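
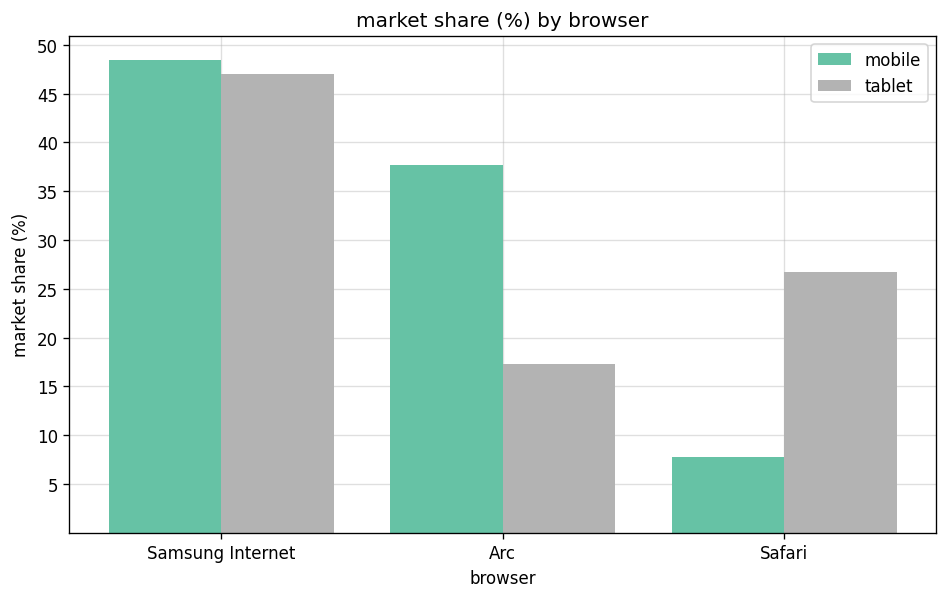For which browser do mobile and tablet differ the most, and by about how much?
Arc: mobile ≈ 40, tablet ≈ 15 → gap ≈ 25. Next-largest (Safari) is only ≈ 15.

Arc, ≈ 25 %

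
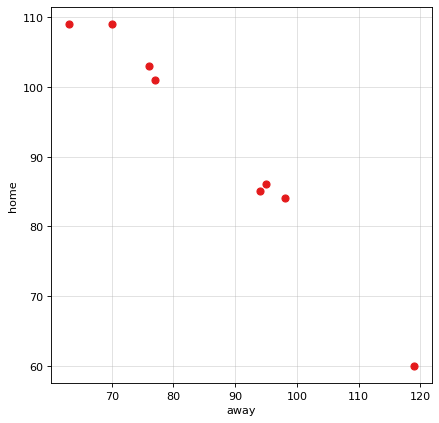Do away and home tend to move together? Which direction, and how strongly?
negative, strong

Points are negatively correlated; strong (|r| ≈ 1.0).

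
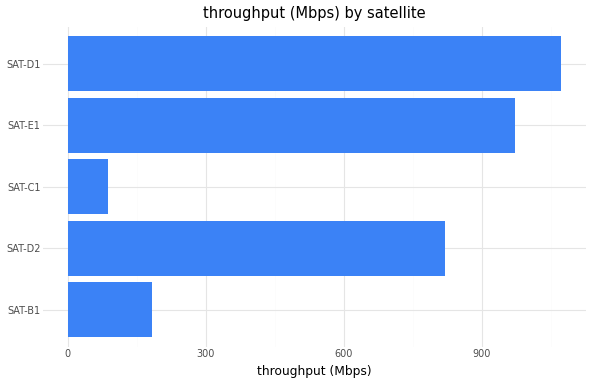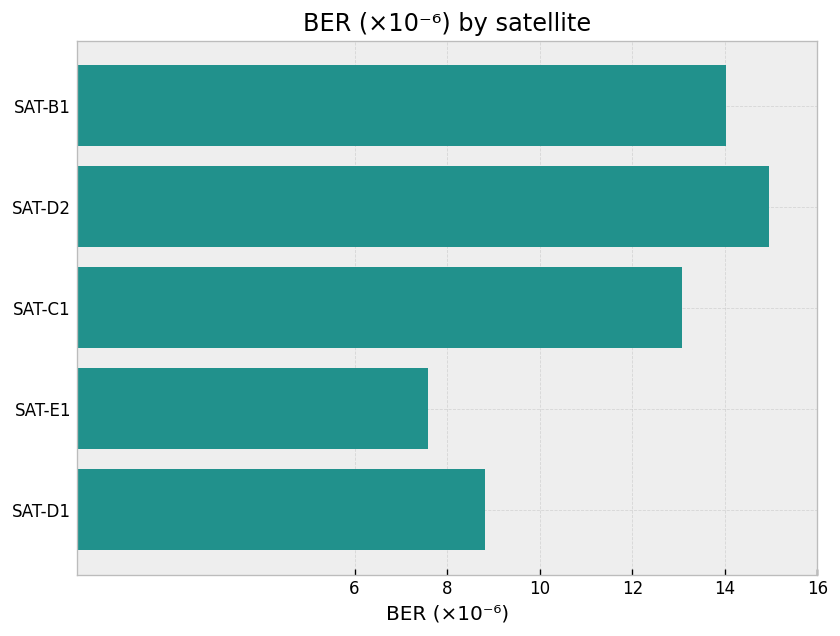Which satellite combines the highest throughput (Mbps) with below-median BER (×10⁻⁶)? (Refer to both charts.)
Chart 2 median BER (×10⁻⁶) ≈ 14; below-median satellites: SAT-E1, SAT-D1. Among those, SAT-D1 has the highest throughput (Mbps) (≈ 1100).

SAT-D1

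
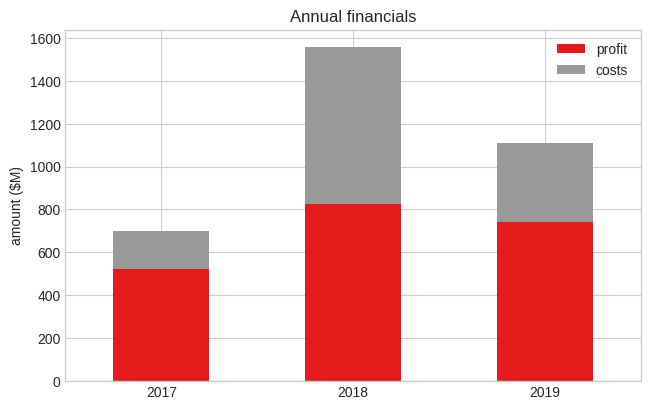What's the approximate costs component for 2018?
≈ 800

costs top ≈ 1600, bottom ≈ 800; segment ≈ 800.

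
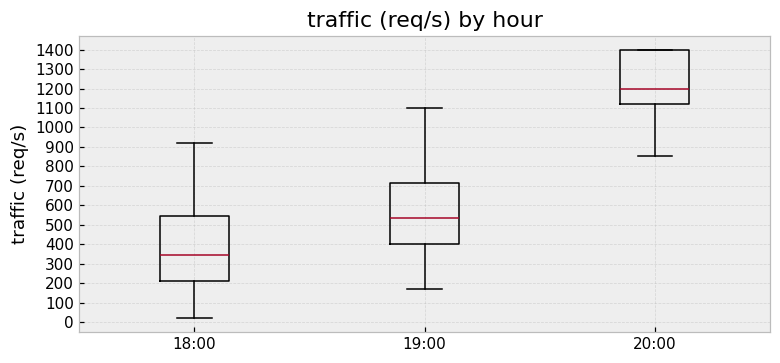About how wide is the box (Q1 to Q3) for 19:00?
Q3 ≈ 700, Q1 ≈ 400; IQR ≈ 300.

≈ 300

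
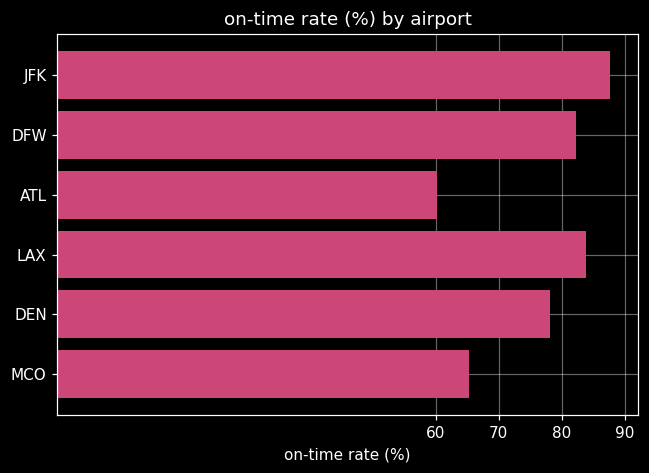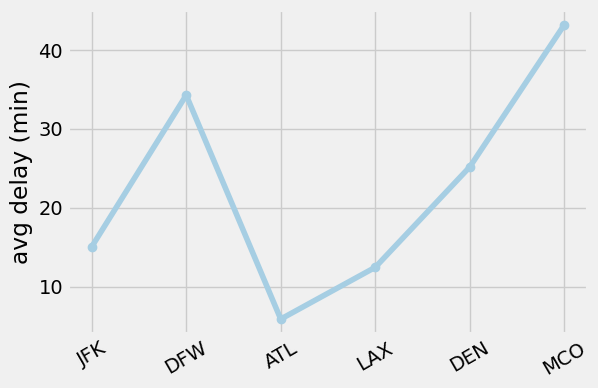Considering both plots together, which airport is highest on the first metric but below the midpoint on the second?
Chart 2 median avg delay (min) ≈ 20; below-median airports: JFK, ATL, LAX. Among those, JFK has the highest on-time rate (%) (≈ 90).

JFK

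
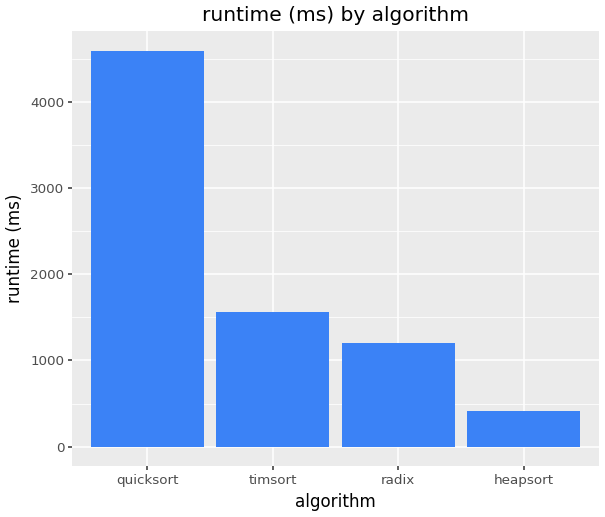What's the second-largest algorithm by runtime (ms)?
timsort

Top 3: quicksort ≈ 4500, timsort ≈ 1500, radix ≈ 1000.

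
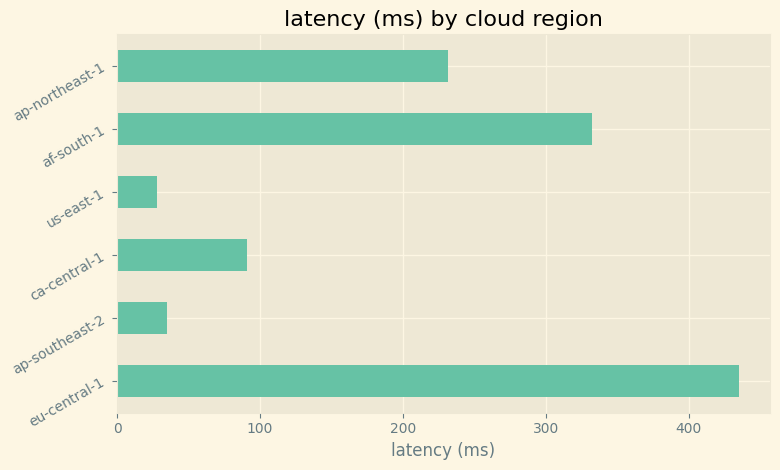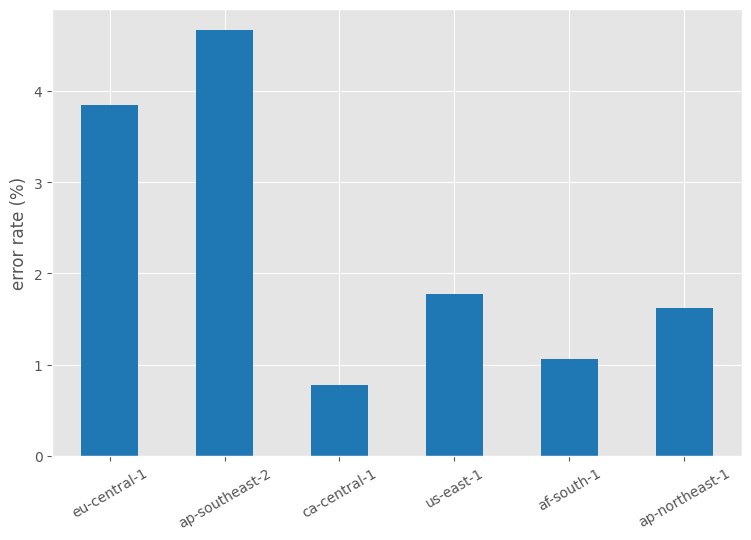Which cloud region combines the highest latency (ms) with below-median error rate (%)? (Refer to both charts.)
Chart 2 median error rate (%) ≈ 1.5; below-median cloud regions: ca-central-1, af-south-1, ap-northeast-1. Among those, af-south-1 has the highest latency (ms) (≈ 350).

af-south-1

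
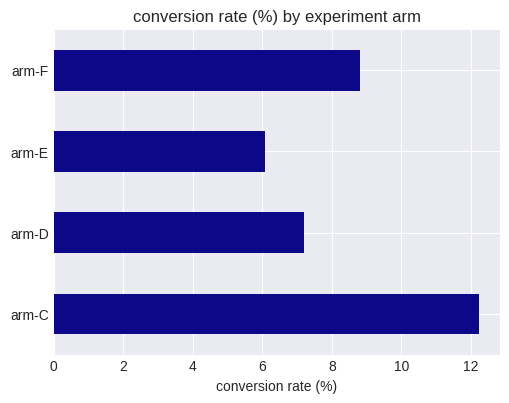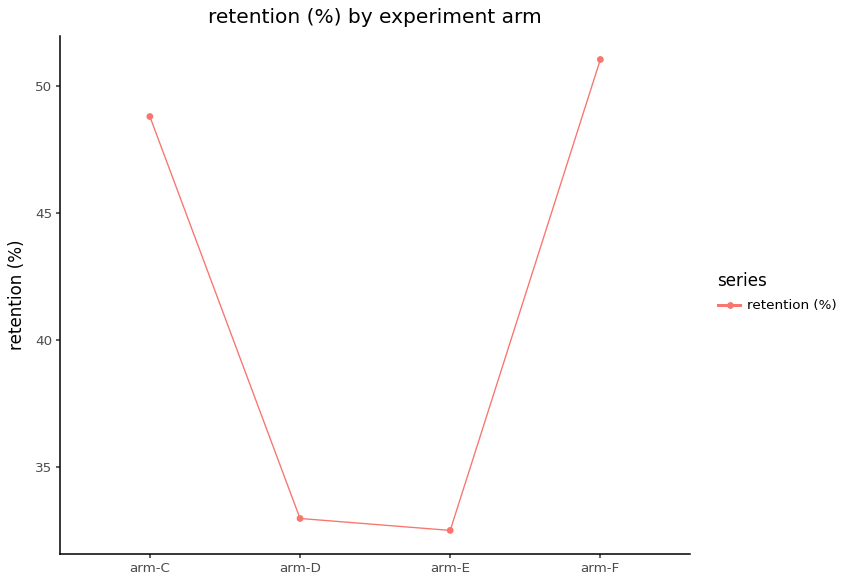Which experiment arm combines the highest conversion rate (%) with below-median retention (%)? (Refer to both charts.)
Chart 2 median retention (%) ≈ 40; below-median experiment arms: arm-D, arm-E. Among those, arm-D has the highest conversion rate (%) (≈ 8).

arm-D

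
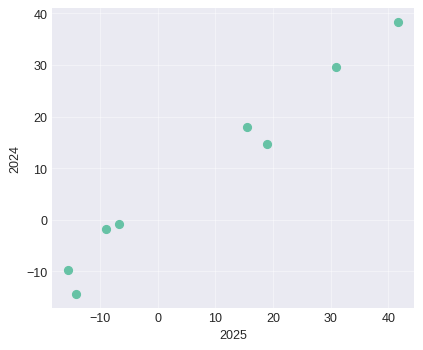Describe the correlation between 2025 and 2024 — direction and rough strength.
positive, strong

Points are positively correlated; strong (|r| ≈ 1.0).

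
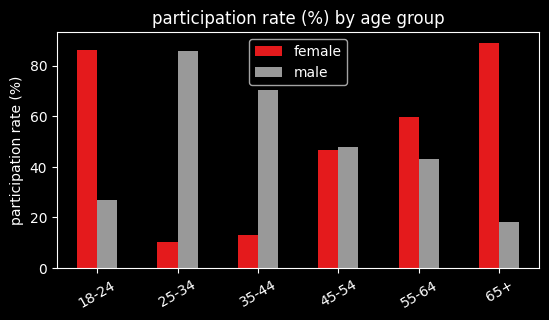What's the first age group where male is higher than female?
25-34

18-24: male ≈ 30 vs female ≈ 90 (not yet); 25-34: male ≈ 90 vs female ≈ 10 (first crossover).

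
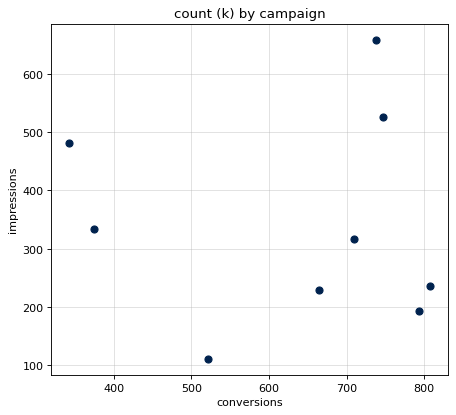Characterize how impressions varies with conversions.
no clear correlation

Points are roughly uncorrelated; weak (|r| ≈ 0.0).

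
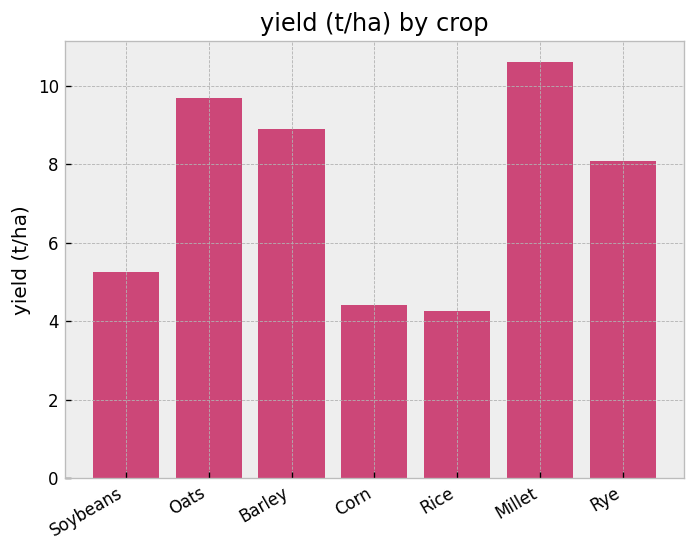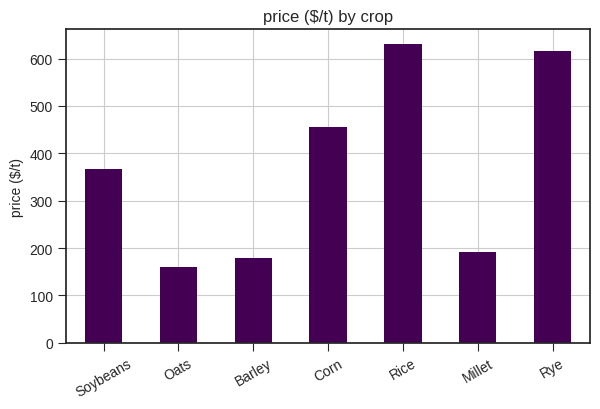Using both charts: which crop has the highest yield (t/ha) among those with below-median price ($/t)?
Millet

Chart 2 median price ($/t) ≈ 400; below-median crops: Oats, Barley, Millet. Among those, Millet has the highest yield (t/ha) (≈ 11).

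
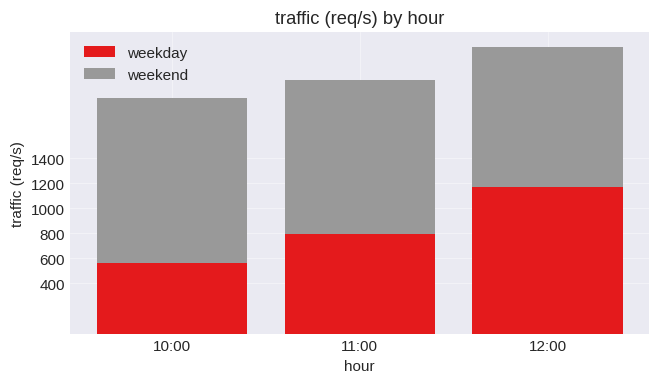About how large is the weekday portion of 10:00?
≈ 600

weekday top ≈ 600, bottom ≈ 0; segment ≈ 600.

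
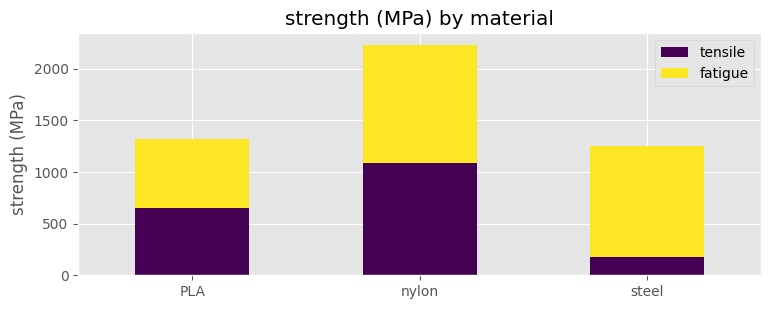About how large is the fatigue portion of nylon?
fatigue top ≈ 2200, bottom ≈ 1000; segment ≈ 1200.

≈ 1200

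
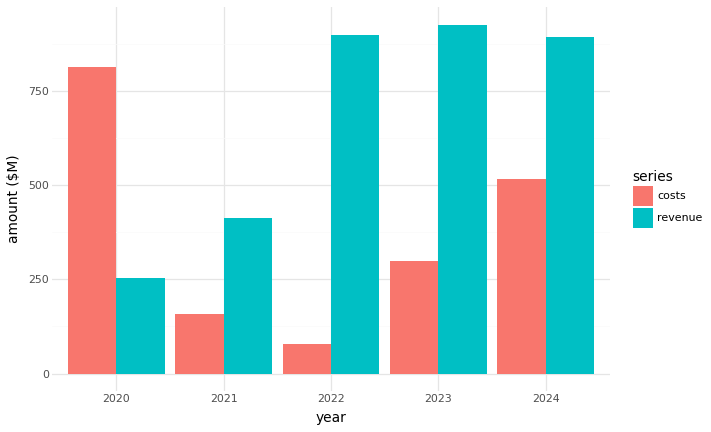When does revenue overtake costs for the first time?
2021

2020: revenue ≈ 300 vs costs ≈ 800 (not yet); 2021: revenue ≈ 400 vs costs ≈ 200 (first crossover).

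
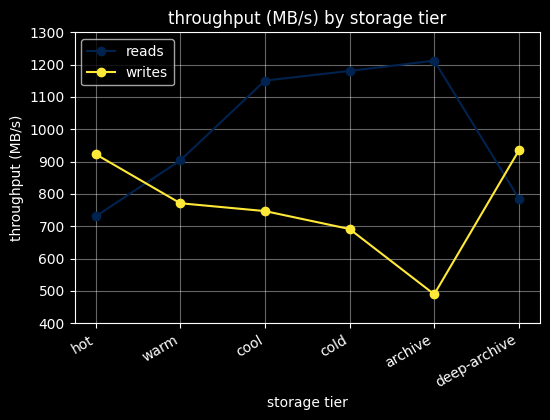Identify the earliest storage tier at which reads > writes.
hot: reads ≈ 700 vs writes ≈ 900 (not yet); warm: reads ≈ 900 vs writes ≈ 800 (first crossover).

warm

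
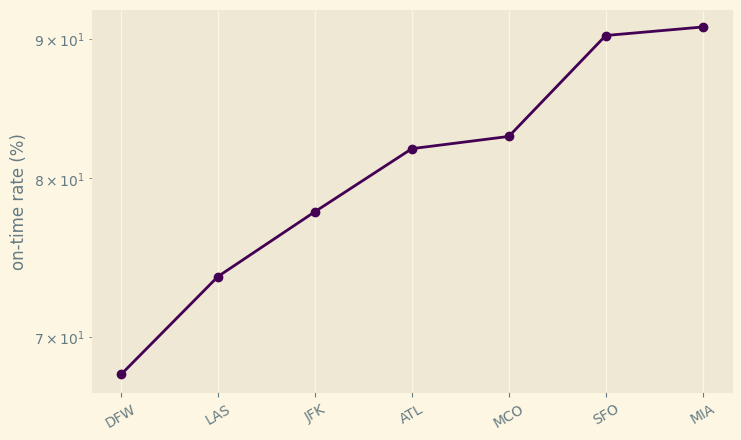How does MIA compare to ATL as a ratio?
≈ 1.1×

MIA ≈ 90, ATL ≈ 82; 90/82 ≈ 1.1.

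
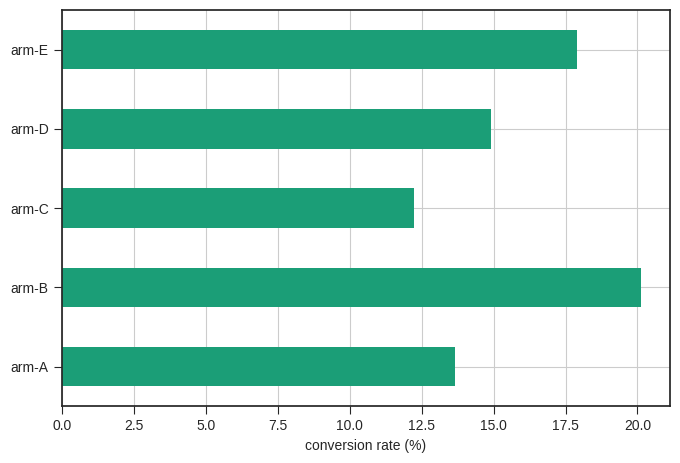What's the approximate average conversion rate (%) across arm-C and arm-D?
≈ 13

(12 + 14) / 2 ≈ 13.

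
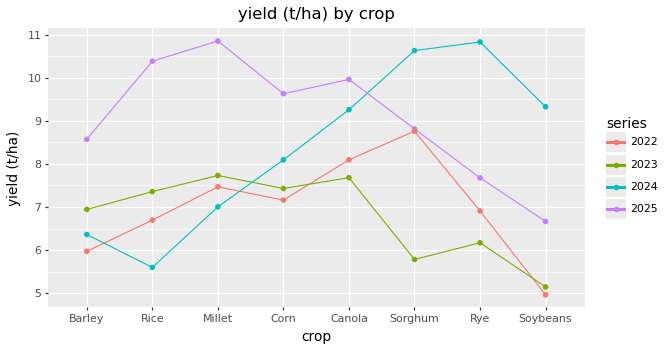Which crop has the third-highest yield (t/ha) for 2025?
Top 4 for 2025: Millet ≈ 11.0, Rice ≈ 10.5, Canola ≈ 10.0, Corn ≈ 9.5.

Canola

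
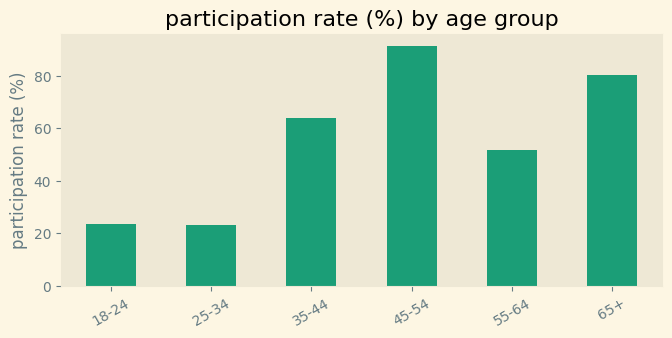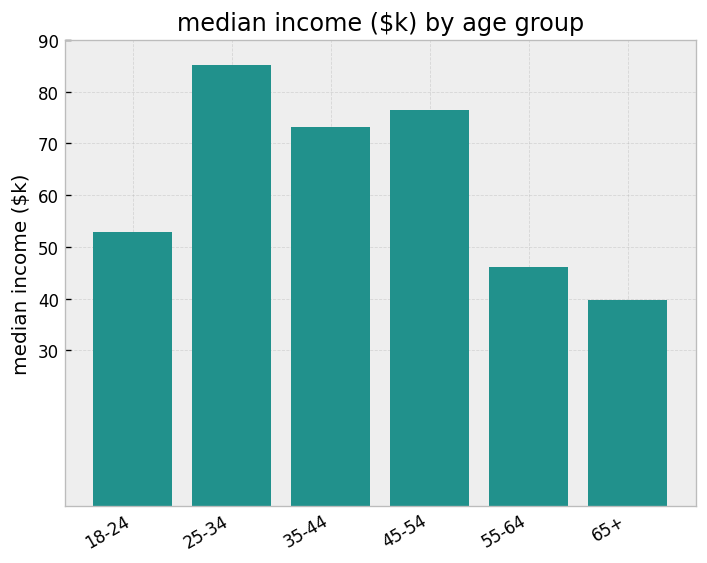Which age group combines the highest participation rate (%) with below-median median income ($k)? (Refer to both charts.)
65+

Chart 2 median median income ($k) ≈ 60; below-median age groups: 18-24, 55-64, 65+. Among those, 65+ has the highest participation rate (%) (≈ 80).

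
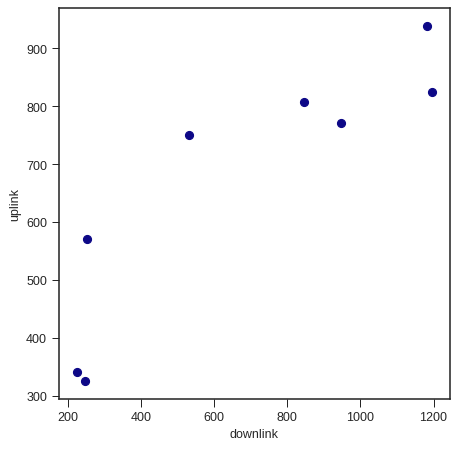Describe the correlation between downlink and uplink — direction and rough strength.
Points are positively correlated; strong (|r| ≈ 0.9).

positive, strong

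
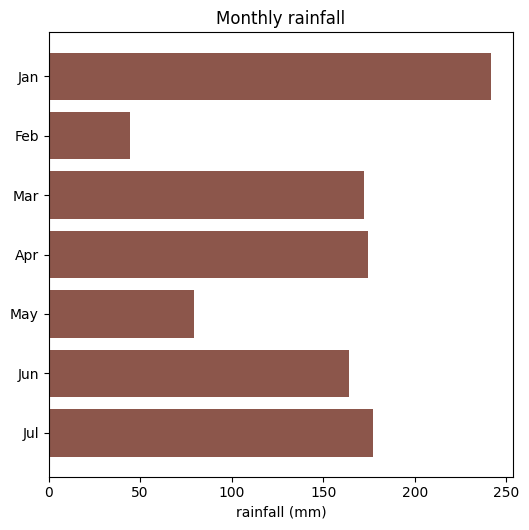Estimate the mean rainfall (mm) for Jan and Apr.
≈ 212

(250 + 175) / 2 ≈ 212.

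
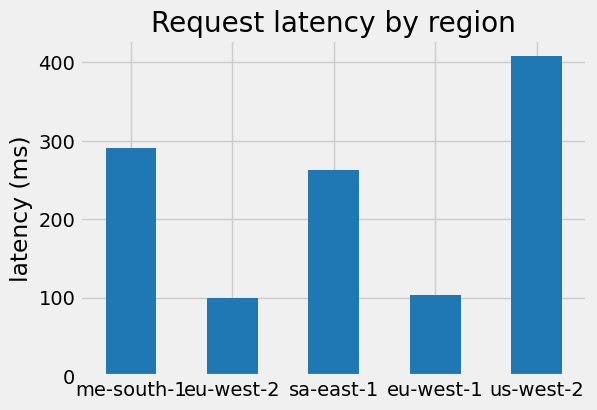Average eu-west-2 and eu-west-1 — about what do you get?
(100 + 100) / 2 ≈ 100.

≈ 100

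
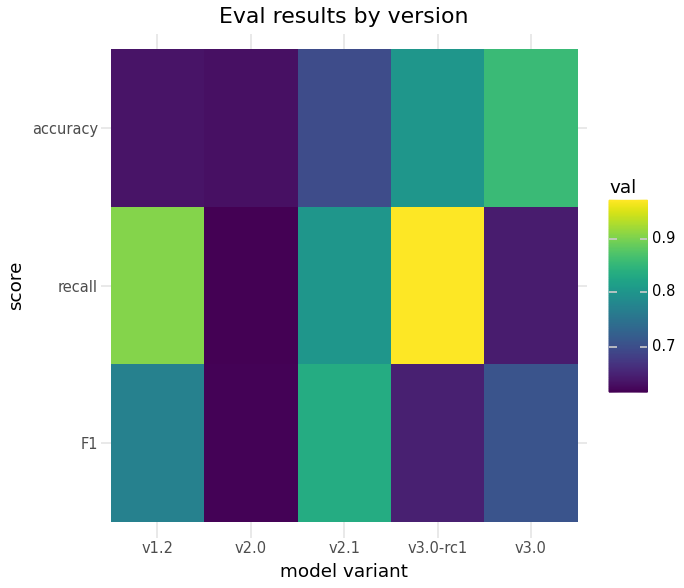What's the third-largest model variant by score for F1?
Top 4 for F1: v2.1 ≈ 0.85, v1.2 ≈ 0.75, v3.0 ≈ 0.70, v3.0-rc1 ≈ 0.65.

v3.0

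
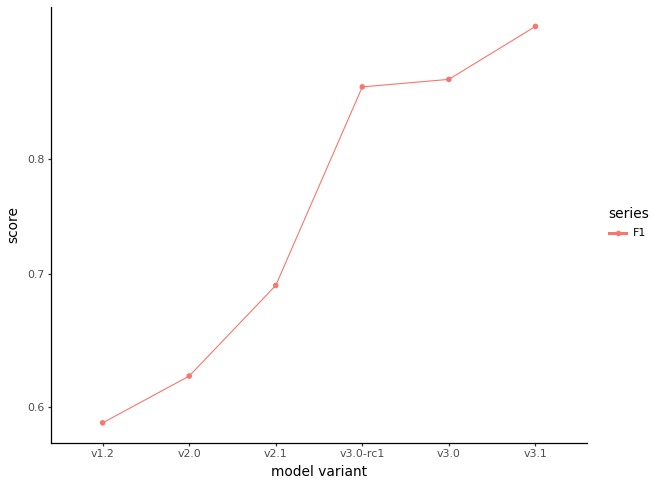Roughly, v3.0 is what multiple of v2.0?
≈ 1.5×

v3.0 ≈ 0.90, v2.0 ≈ 0.60; 0.90/0.60 ≈ 1.5.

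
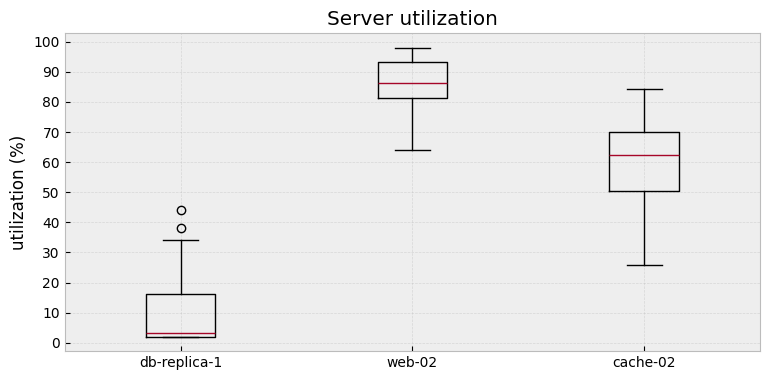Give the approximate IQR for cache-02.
≈ 20

Q3 ≈ 70, Q1 ≈ 50; IQR ≈ 20.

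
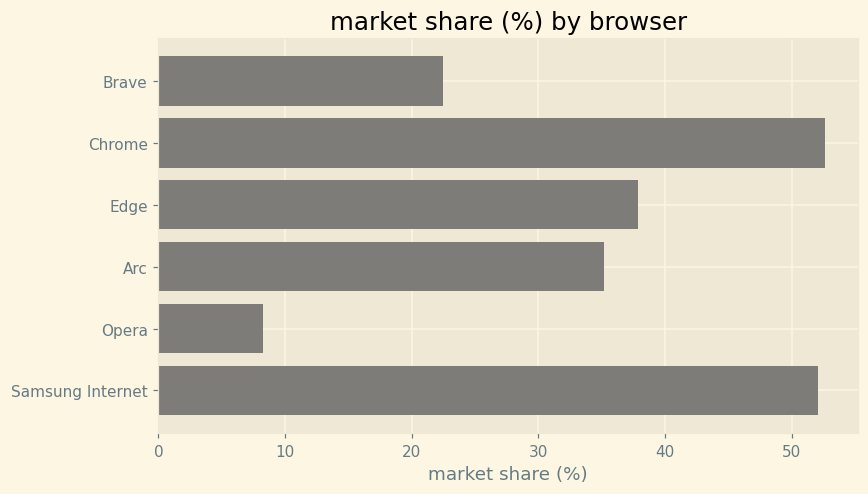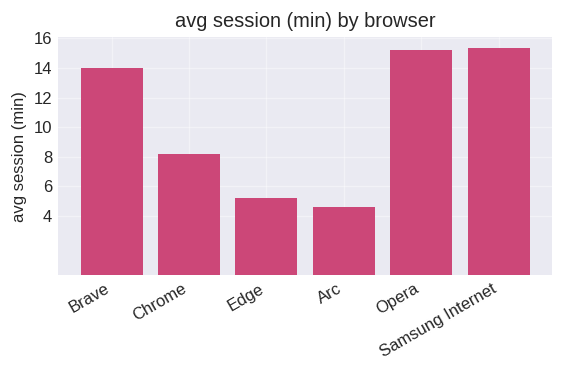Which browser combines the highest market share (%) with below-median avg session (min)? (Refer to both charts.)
Chrome

Chart 2 median avg session (min) ≈ 12; below-median browsers: Chrome, Edge, Arc. Among those, Chrome has the highest market share (%) (≈ 55).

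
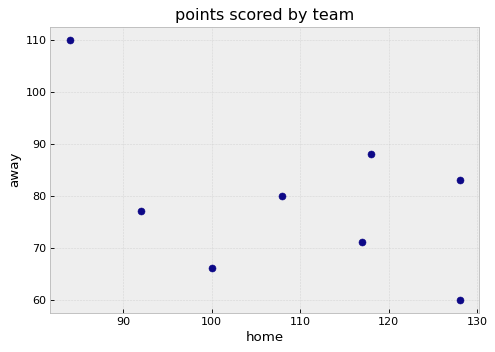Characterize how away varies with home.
Points are negatively correlated; moderate (|r| ≈ 0.5).

negative, moderate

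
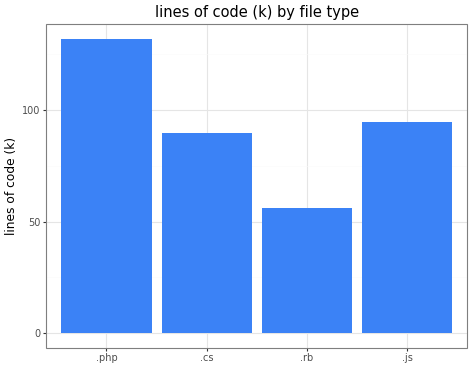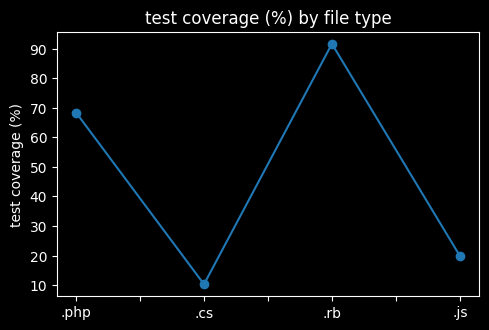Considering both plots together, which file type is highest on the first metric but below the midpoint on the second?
Chart 2 median test coverage (%) ≈ 40; below-median file types: .cs, .js. Among those, .js has the highest lines of code (k) (≈ 100).

.js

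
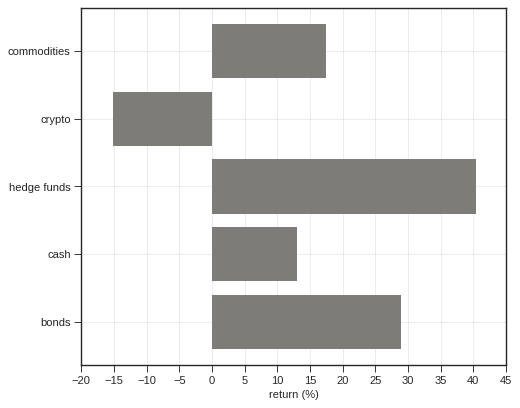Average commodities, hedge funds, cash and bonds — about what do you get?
≈ 26

(20 + 40 + 15 + 30) / 4 ≈ 26.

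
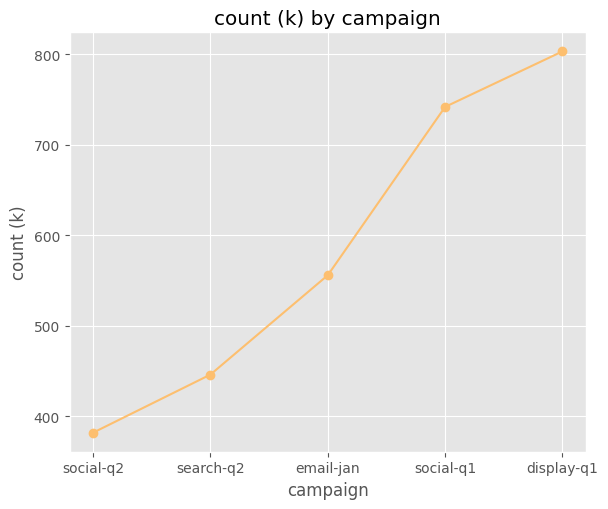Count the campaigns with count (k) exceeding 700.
Above 700: social-q1, display-q1.

2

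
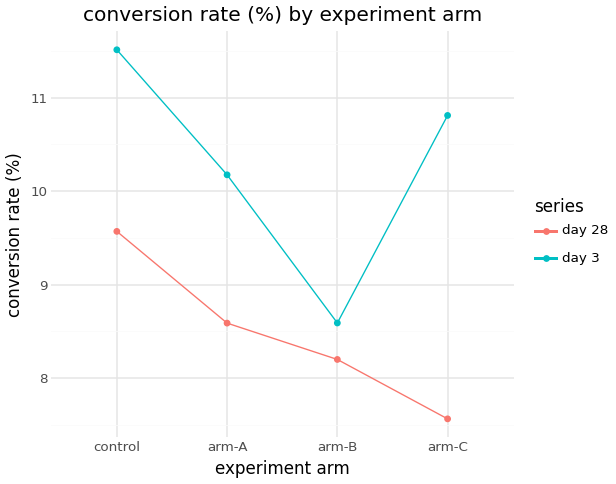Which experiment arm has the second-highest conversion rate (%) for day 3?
arm-C

Top 3 for day 3: control ≈ 11.5, arm-C ≈ 11.0, arm-A ≈ 10.0.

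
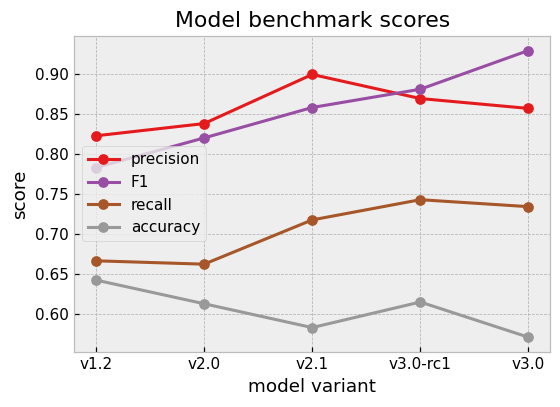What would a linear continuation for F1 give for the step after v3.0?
≈ 1

Last three: 0.85, 0.90, 0.95 → slope ≈ 0.05/step → next ≈ 1.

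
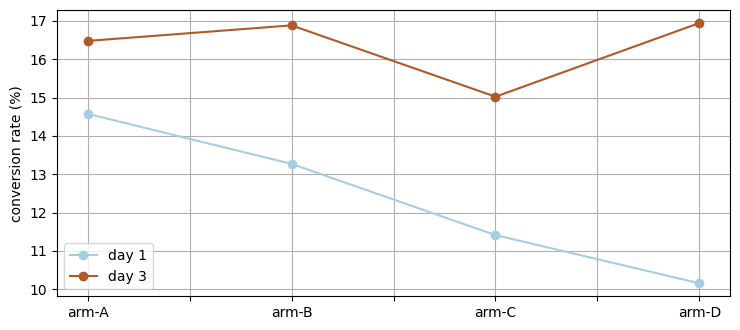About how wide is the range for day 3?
Max arm-D ≈ 17, min arm-C ≈ 15; range ≈ 2.

≈ 2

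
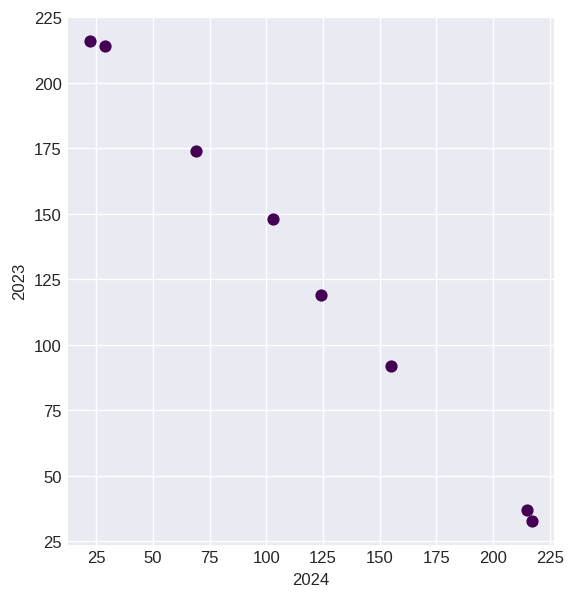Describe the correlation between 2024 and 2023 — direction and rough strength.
Points are negatively correlated; strong (|r| ≈ 1.0).

negative, strong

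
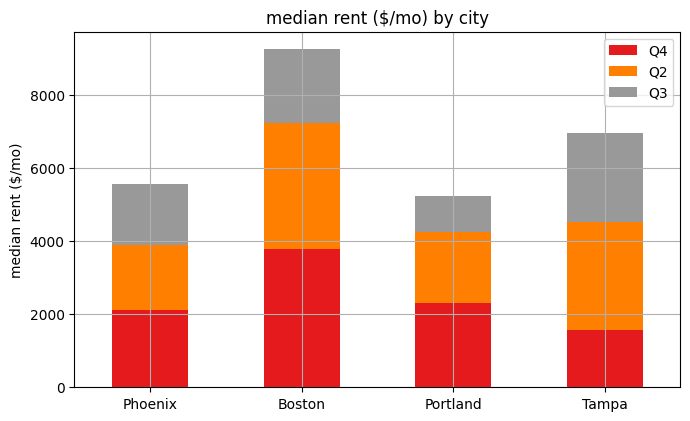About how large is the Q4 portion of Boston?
≈ 4000

Q4 top ≈ 4000, bottom ≈ 0; segment ≈ 4000.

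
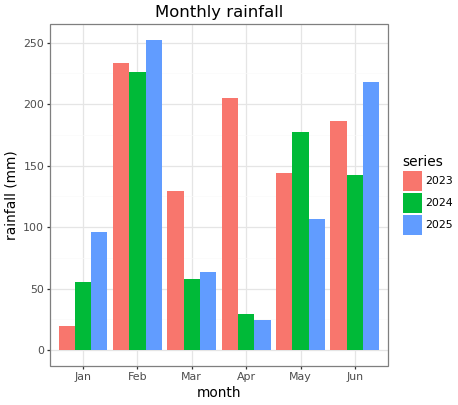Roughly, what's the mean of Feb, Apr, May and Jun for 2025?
≈ 150

(250 + 25 + 100 + 225) / 4 ≈ 150.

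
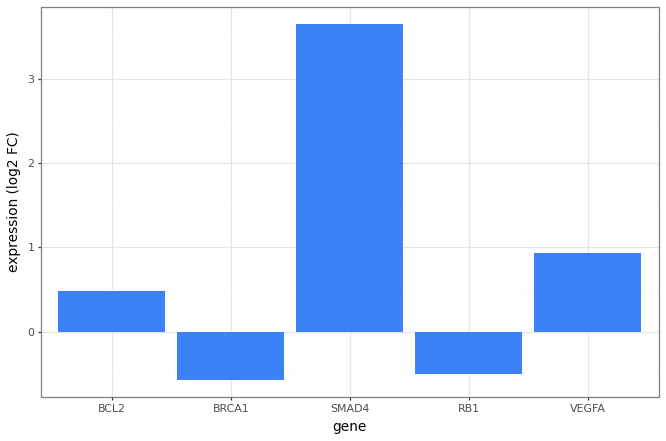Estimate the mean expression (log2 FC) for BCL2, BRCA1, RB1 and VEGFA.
(0.5 + -0.5 + -0.5 + 1.0) / 4 ≈ 0.12.

≈ 0.12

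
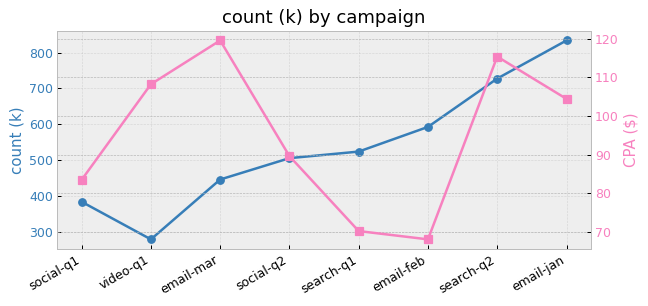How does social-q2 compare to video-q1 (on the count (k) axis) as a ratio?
social-q2 ≈ 500, video-q1 ≈ 300; 500/300 ≈ 1.67.

≈ 1.67×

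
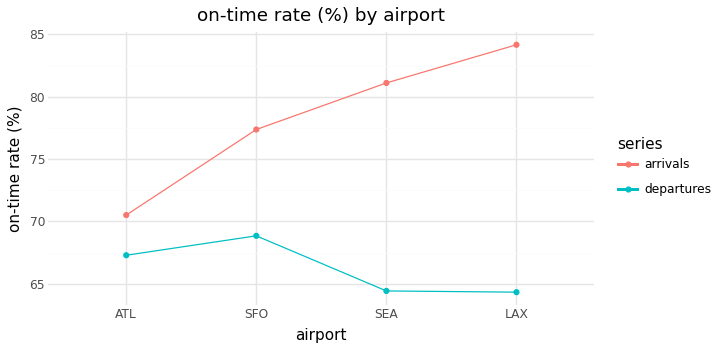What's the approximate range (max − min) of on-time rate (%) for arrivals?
Max LAX ≈ 84, min ATL ≈ 70; range ≈ 14.

≈ 14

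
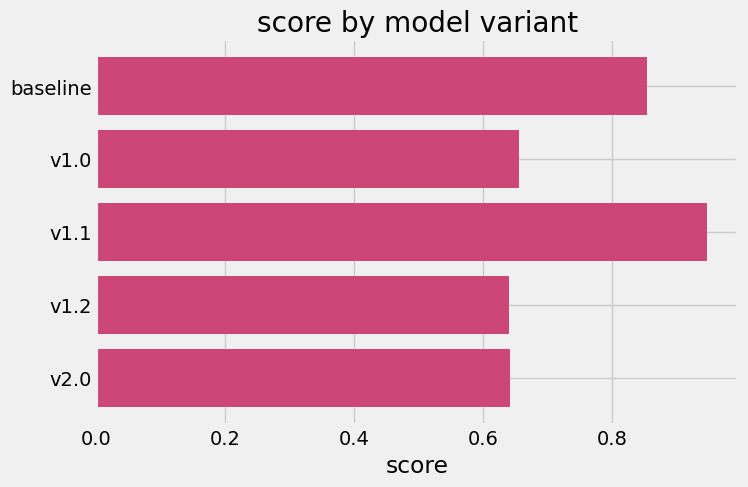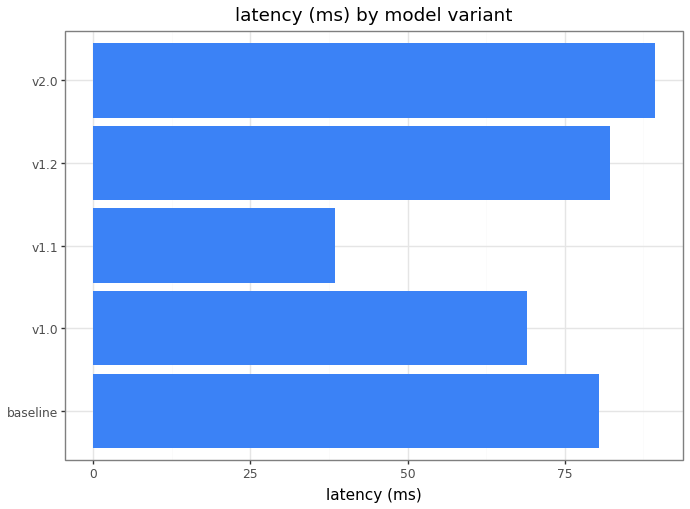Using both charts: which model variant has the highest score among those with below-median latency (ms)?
Chart 2 median latency (ms) ≈ 80; below-median model variants: v1.0, v1.1. Among those, v1.1 has the highest score (≈ 0.9).

v1.1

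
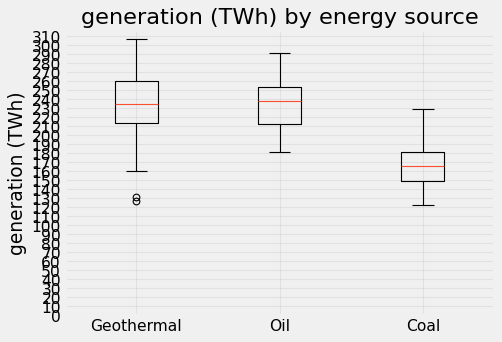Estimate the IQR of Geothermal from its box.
Q3 ≈ 260, Q1 ≈ 210; IQR ≈ 50.

≈ 50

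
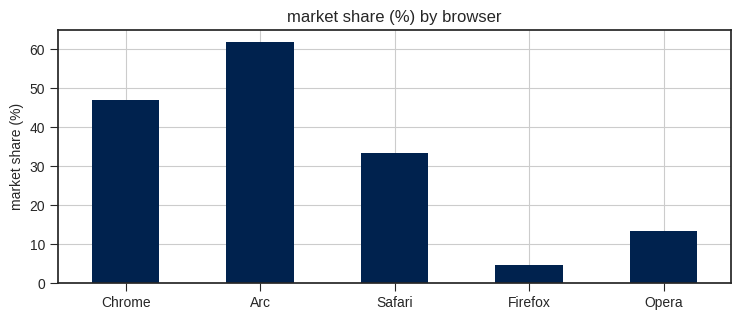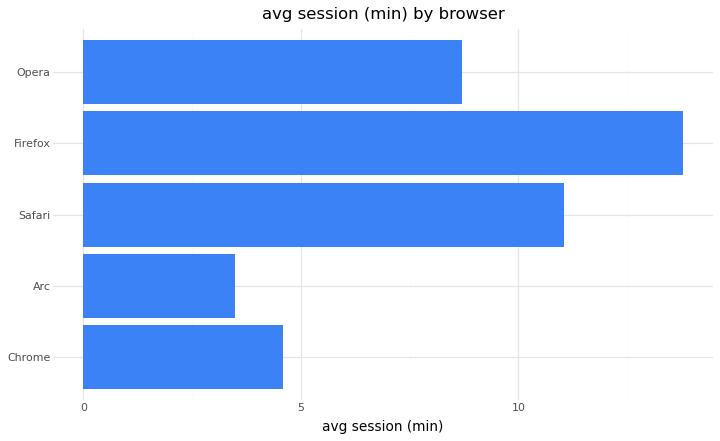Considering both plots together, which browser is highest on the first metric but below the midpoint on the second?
Chart 2 median avg session (min) ≈ 8; below-median browsers: Chrome, Arc. Among those, Arc has the highest market share (%) (≈ 60).

Arc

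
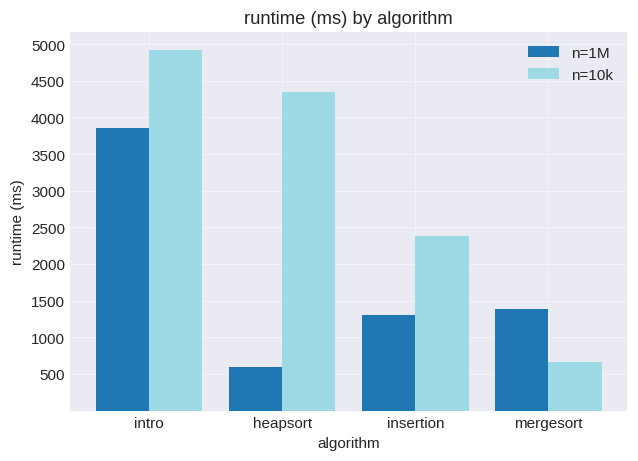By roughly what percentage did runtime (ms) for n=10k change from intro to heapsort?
≈ -10%

intro ≈ 5000, heapsort ≈ 4500; (4500 − 5000) / 5000 ≈ -10%.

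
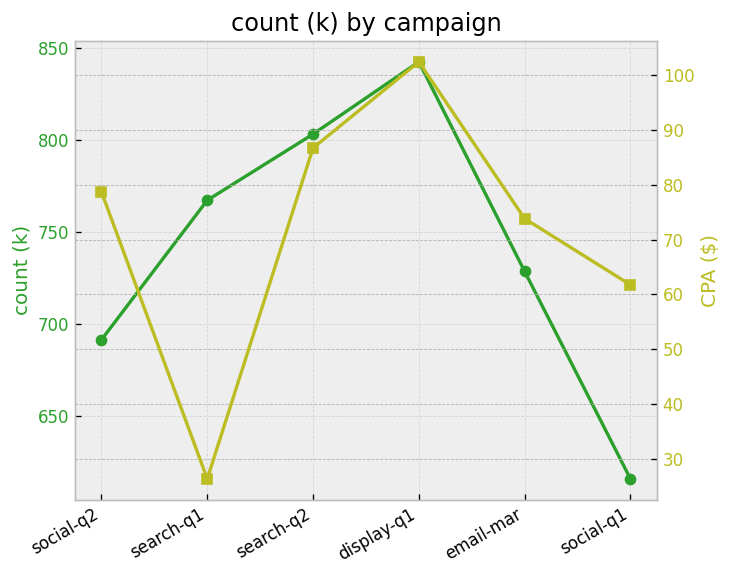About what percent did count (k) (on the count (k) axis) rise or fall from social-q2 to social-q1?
social-q2 ≈ 700, social-q1 ≈ 620; (620 − 700) / 700 ≈ -11.4%.

≈ -11.4%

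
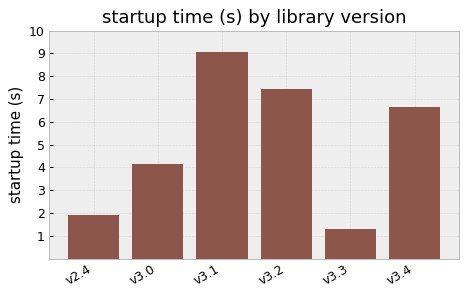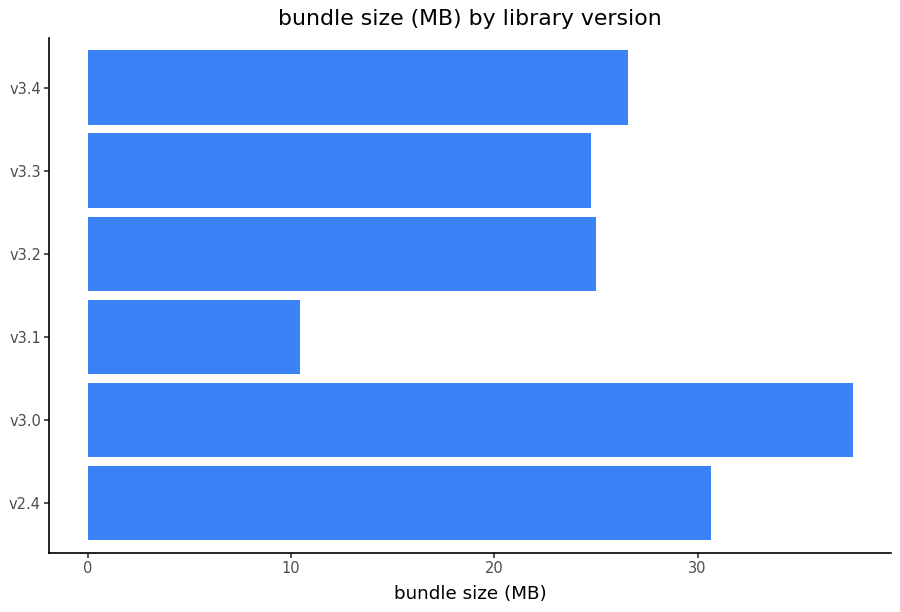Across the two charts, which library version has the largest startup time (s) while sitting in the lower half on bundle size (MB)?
v3.1

Chart 2 median bundle size (MB) ≈ 25; below-median library versions: v3.1, v3.2, v3.3. Among those, v3.1 has the highest startup time (s) (≈ 9).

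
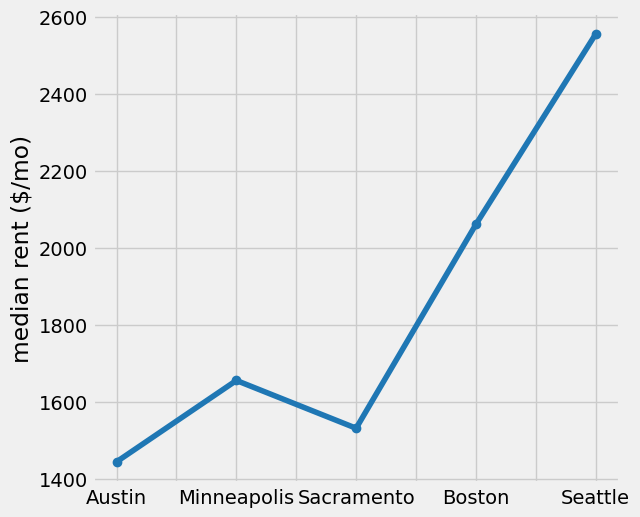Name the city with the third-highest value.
Top 4: Seattle ≈ 2600, Boston ≈ 2100, Minneapolis ≈ 1700, Sacramento ≈ 1500.

Minneapolis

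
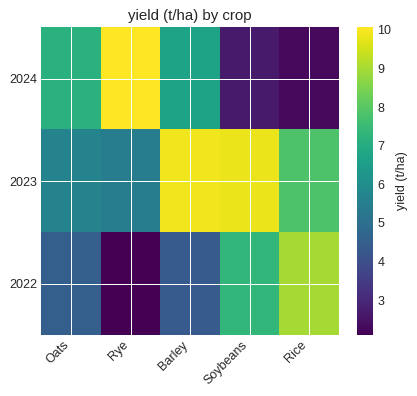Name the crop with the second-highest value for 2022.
Top 3 for 2022: Rice ≈ 9, Soybeans ≈ 7, Oats ≈ 5.

Soybeans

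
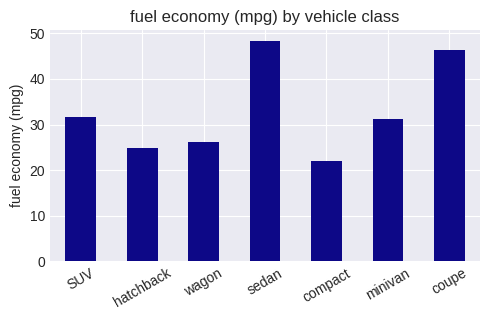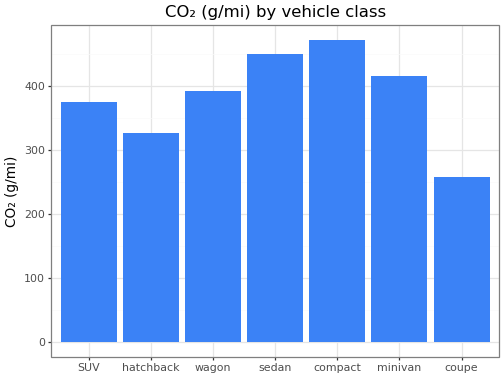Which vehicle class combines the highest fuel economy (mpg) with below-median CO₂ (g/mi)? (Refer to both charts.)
Chart 2 median CO₂ (g/mi) ≈ 400; below-median vehicle classes: SUV, hatchback, coupe. Among those, coupe has the highest fuel economy (mpg) (≈ 45).

coupe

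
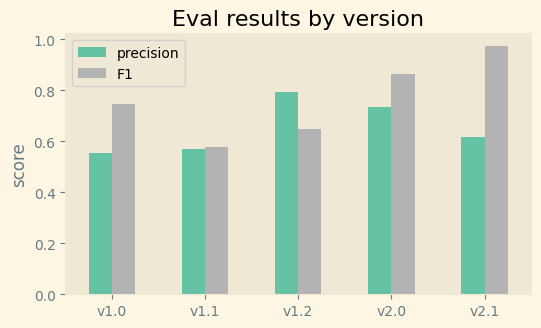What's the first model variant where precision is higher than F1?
v1.2

v1.1: precision ≈ 0.6 vs F1 ≈ 0.6 (not yet); v1.2: precision ≈ 0.8 vs F1 ≈ 0.6 (first crossover).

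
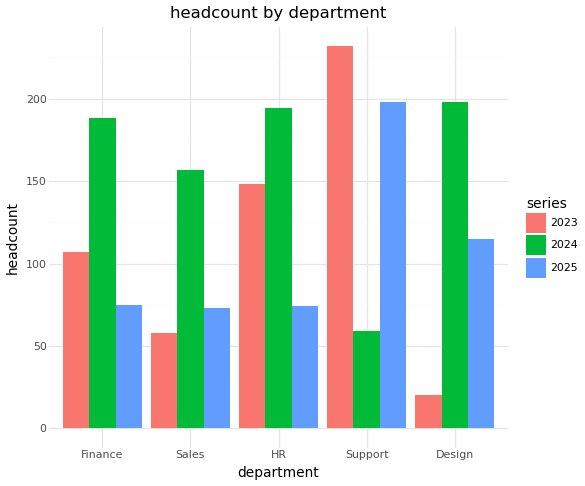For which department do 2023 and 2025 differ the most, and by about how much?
Design, ≈ 100

Design: 2023 ≈ 20, 2025 ≈ 120 → gap ≈ 100. Next-largest (HR) is only ≈ 60.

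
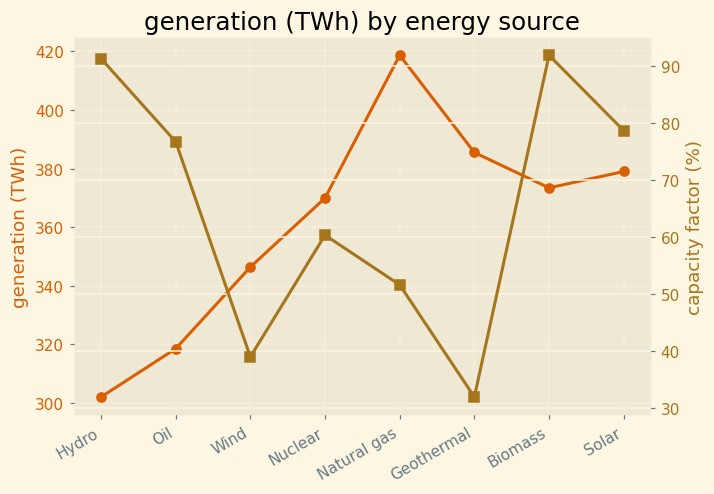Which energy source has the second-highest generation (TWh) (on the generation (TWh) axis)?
Top 3 (on the generation (TWh) axis): Natural gas ≈ 420, Geothermal ≈ 390, Solar ≈ 380.

Geothermal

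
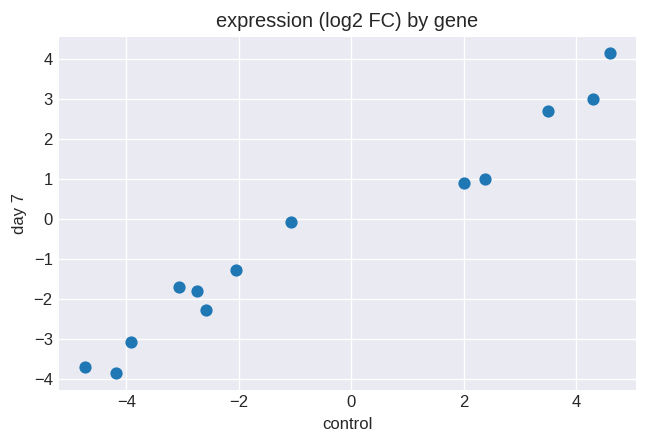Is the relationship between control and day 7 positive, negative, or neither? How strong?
positive, strong

Points are positively correlated; strong (|r| ≈ 1.0).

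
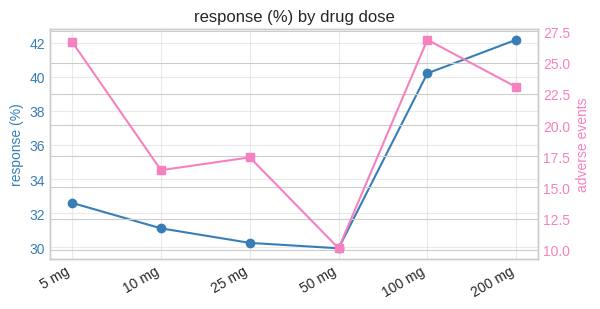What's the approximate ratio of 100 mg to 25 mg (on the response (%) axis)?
≈ 1.33×

100 mg ≈ 40, 25 mg ≈ 30; 40/30 ≈ 1.33.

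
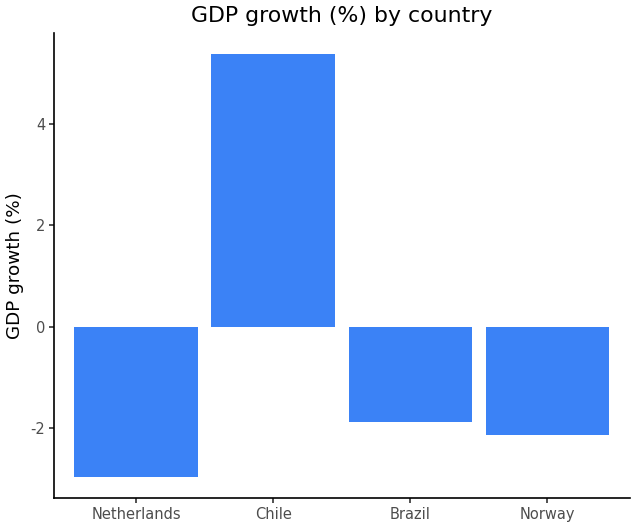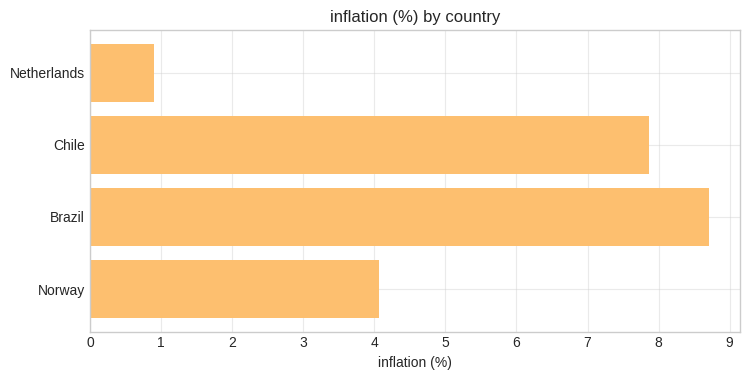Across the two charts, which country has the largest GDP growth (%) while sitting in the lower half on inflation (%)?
Norway

Chart 2 median inflation (%) ≈ 6; below-median countries: Netherlands, Norway. Among those, Norway has the highest GDP growth (%) (≈ -2).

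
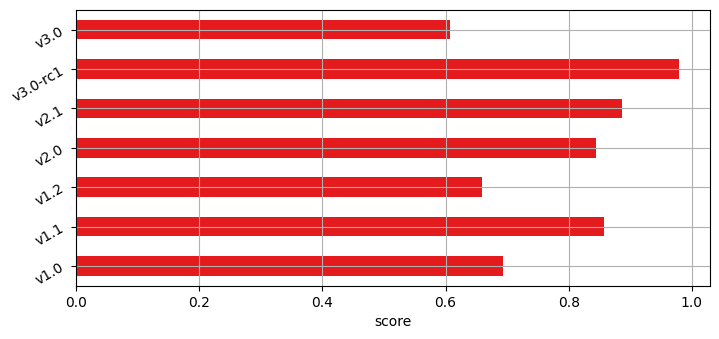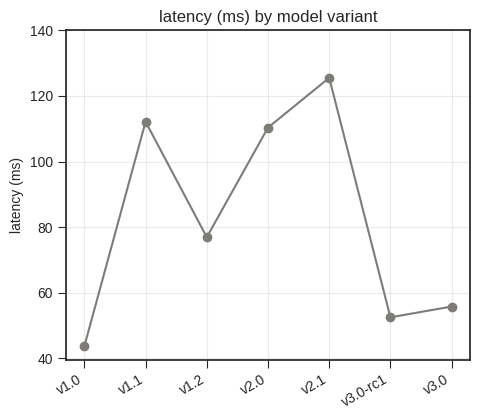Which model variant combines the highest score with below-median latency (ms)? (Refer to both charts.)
v3.0-rc1

Chart 2 median latency (ms) ≈ 80; below-median model variants: v1.0, v3.0-rc1, v3.0. Among those, v3.0-rc1 has the highest score (≈ 1).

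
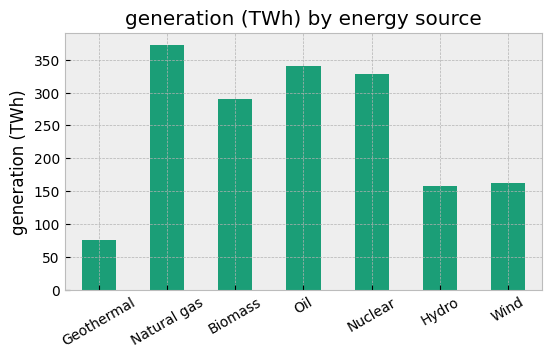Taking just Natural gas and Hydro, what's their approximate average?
(350 + 150) / 2 ≈ 250.

≈ 250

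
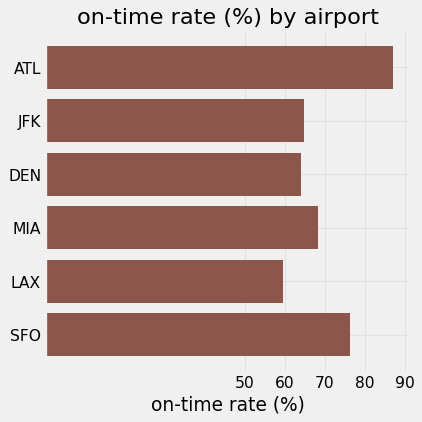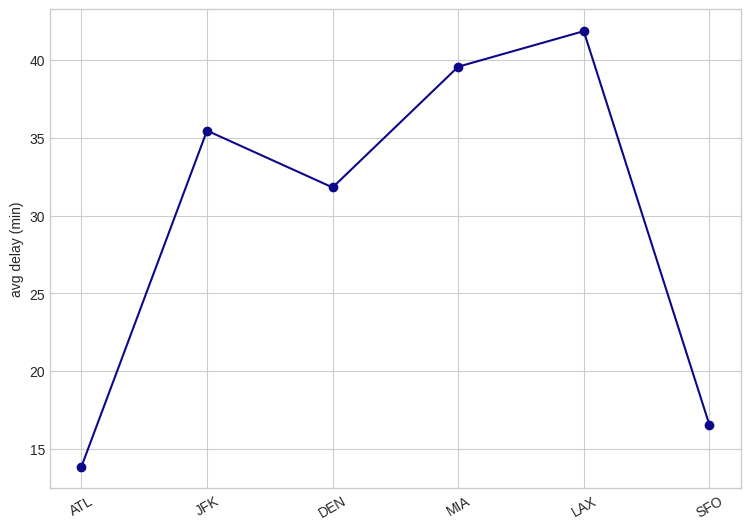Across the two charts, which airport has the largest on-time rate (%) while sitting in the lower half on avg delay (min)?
Chart 2 median avg delay (min) ≈ 35; below-median airports: ATL, DEN, SFO. Among those, ATL has the highest on-time rate (%) (≈ 90).

ATL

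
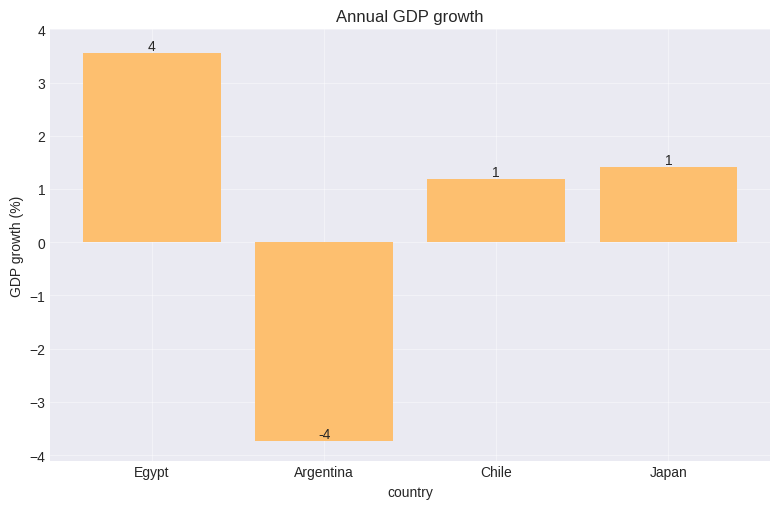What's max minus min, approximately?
Max Egypt ≈ 4, min Argentina ≈ -4; range ≈ 8.

≈ 8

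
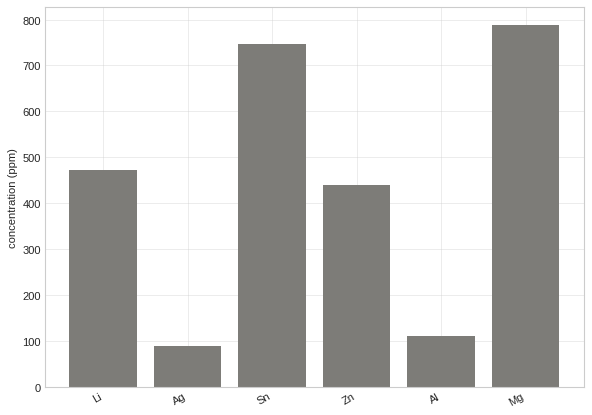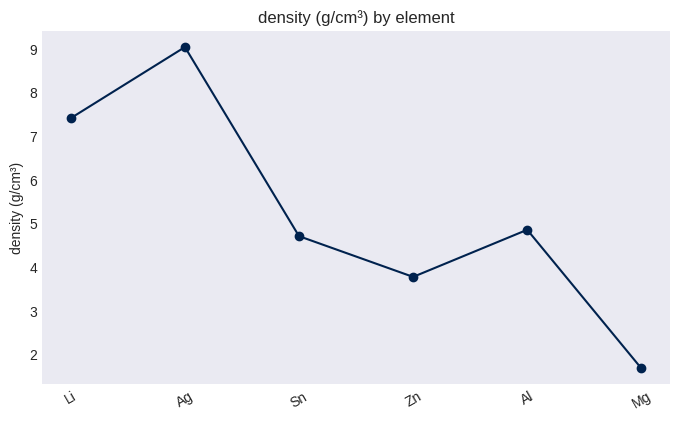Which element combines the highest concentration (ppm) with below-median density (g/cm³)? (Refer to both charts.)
Mg

Chart 2 median density (g/cm³) ≈ 5; below-median elements: Sn, Zn, Mg. Among those, Mg has the highest concentration (ppm) (≈ 800).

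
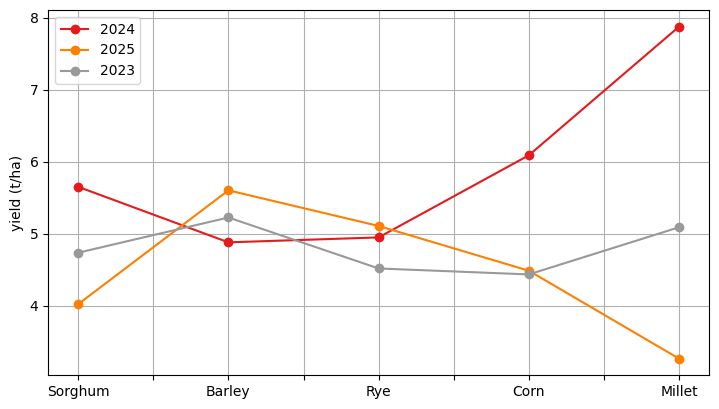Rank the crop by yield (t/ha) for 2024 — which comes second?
Corn

Top 3 for 2024: Millet ≈ 8.0, Corn ≈ 6.0, Sorghum ≈ 5.5.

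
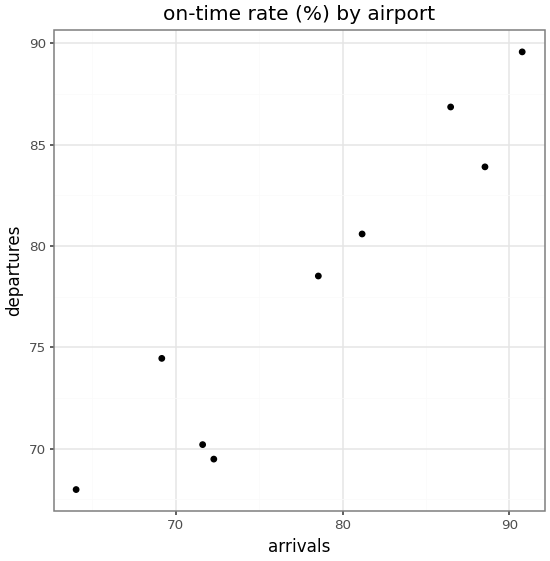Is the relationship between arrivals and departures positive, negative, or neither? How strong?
positive, strong

Points are positively correlated; strong (|r| ≈ 0.9).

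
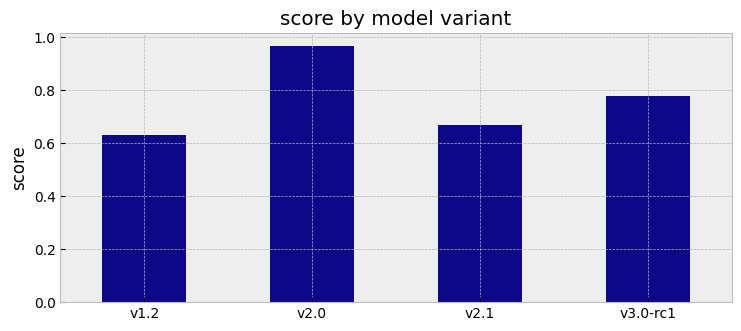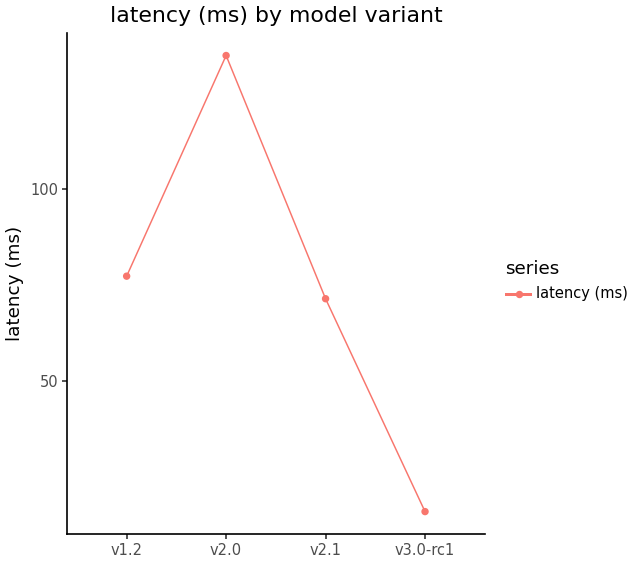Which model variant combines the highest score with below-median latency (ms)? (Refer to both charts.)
v3.0-rc1

Chart 2 median latency (ms) ≈ 80; below-median model variants: v2.1, v3.0-rc1. Among those, v3.0-rc1 has the highest score (≈ 0.8).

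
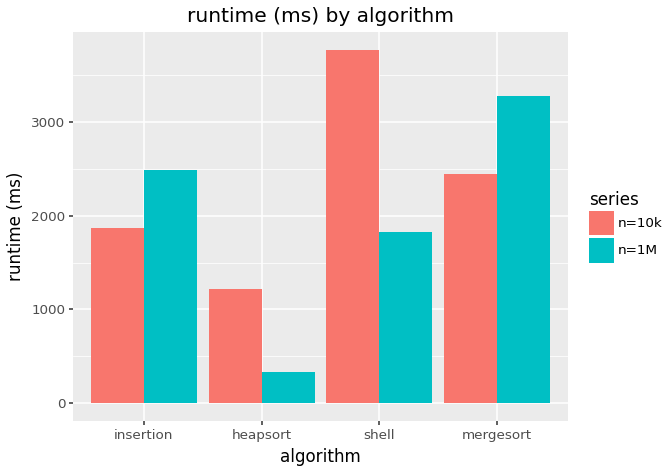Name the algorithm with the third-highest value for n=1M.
Top 4 for n=1M: mergesort ≈ 3500, insertion ≈ 2500, shell ≈ 2000, heapsort ≈ 500.

shell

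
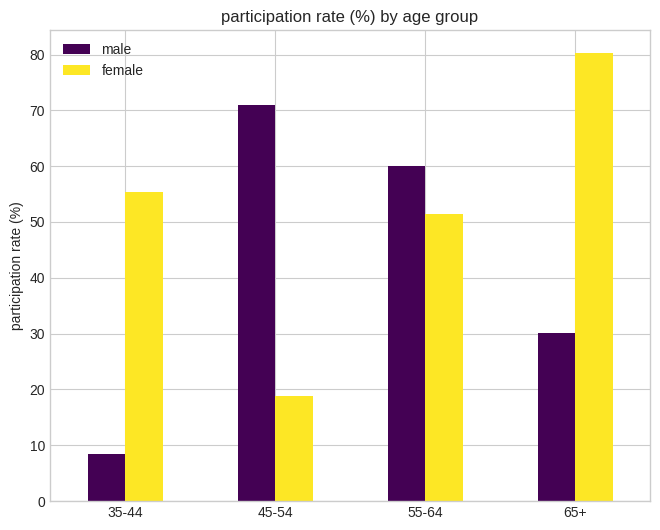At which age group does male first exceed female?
45-54

35-44: male ≈ 10 vs female ≈ 60 (not yet); 45-54: male ≈ 70 vs female ≈ 20 (first crossover).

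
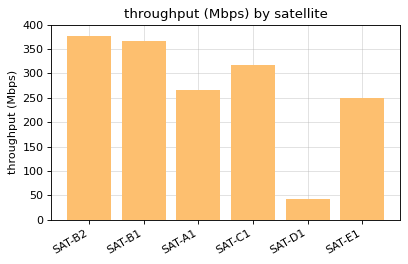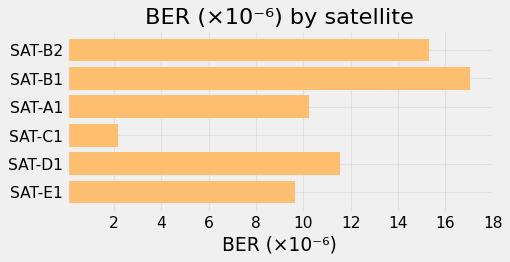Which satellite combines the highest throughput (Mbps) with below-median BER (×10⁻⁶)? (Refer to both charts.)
SAT-C1

Chart 2 median BER (×10⁻⁶) ≈ 10; below-median satellites: SAT-A1, SAT-C1, SAT-E1. Among those, SAT-C1 has the highest throughput (Mbps) (≈ 300).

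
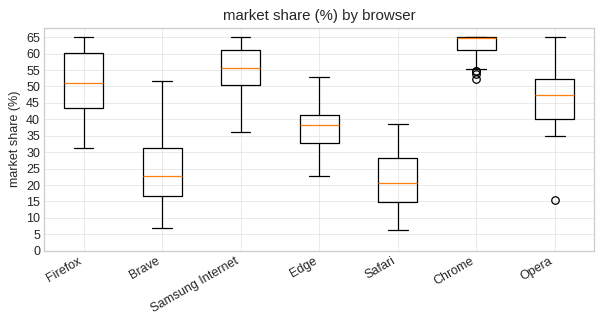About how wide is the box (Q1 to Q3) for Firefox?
≈ 15

Q3 ≈ 60, Q1 ≈ 45; IQR ≈ 15.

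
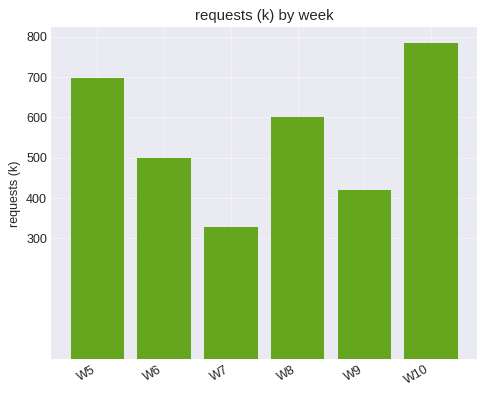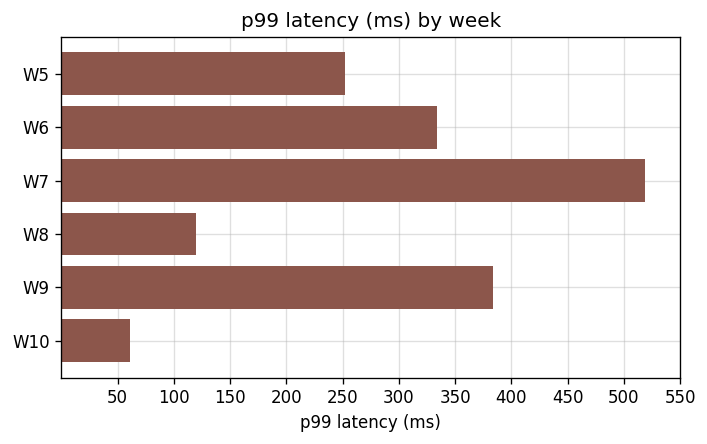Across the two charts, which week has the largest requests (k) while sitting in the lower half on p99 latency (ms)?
Chart 2 median p99 latency (ms) ≈ 300; below-median weeks: W5, W8, W10. Among those, W10 has the highest requests (k) (≈ 800).

W10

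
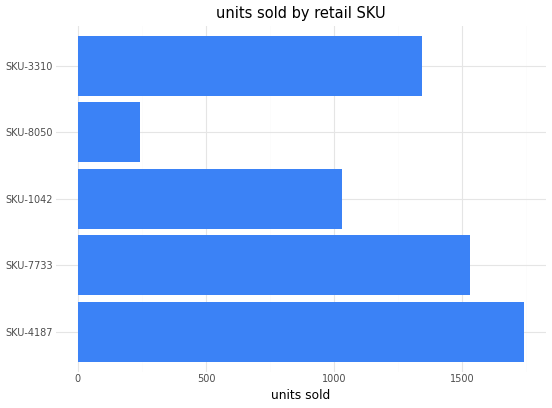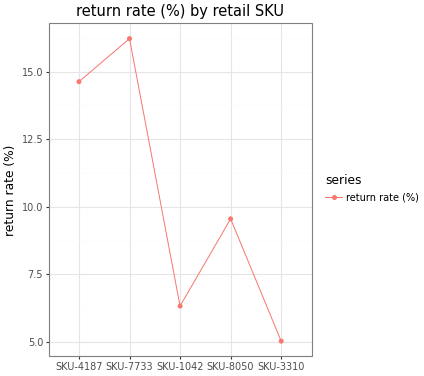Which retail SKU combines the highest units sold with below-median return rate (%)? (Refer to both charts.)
Chart 2 median return rate (%) ≈ 10; below-median retail SKUs: SKU-1042, SKU-3310. Among those, SKU-3310 has the highest units sold (≈ 1400).

SKU-3310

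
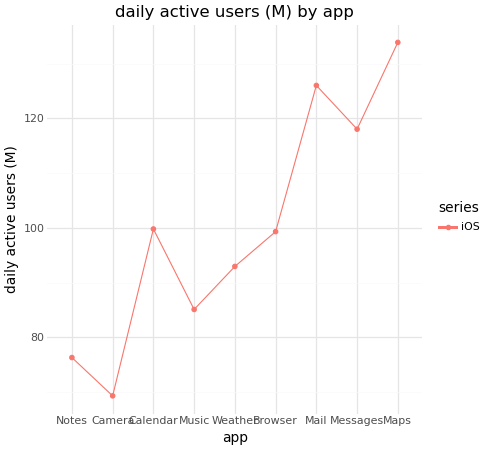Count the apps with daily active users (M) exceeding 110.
Above 110: Mail, Messages, Maps.

3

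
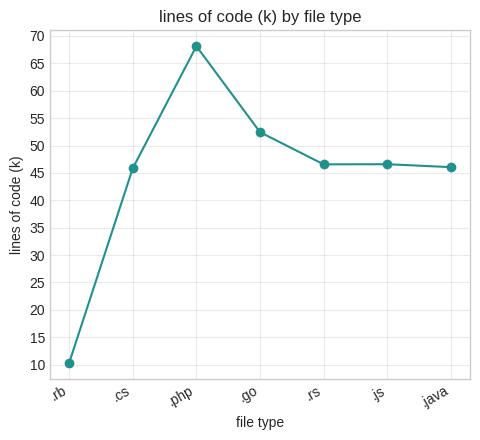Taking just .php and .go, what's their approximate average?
(70 + 50) / 2 ≈ 60.

≈ 60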